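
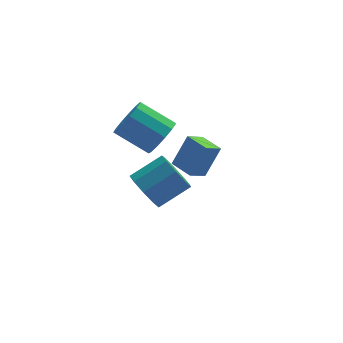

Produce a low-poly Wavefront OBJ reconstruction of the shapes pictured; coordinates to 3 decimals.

v 0.729 -0.552 0.465
v 1.008 -0.081 -0.211
v 2.23 0.243 0.519
v 1.951 -0.228 1.195
v 0.695 0.262 0.16
v 1.917 0.587 0.891
v 0.398 0.224 0.675
v 1.619 0.549 1.405
v 0.255 -0.177 1.091
v 1.477 0.148 1.821
v 0.335 -0.754 1.214
v 1.557 -0.429 1.944
v 0.599 -1.236 0.986
v 1.821 -0.912 1.717
v 0.924 -1.399 0.515
v 2.146 -1.074 1.245
v 1.158 -1.165 0.02
v 2.379 -0.841 0.751
v 1.191 -0.645 -0.267
v 2.413 -0.32 0.464
v 2.431 3.967 -1.75
v 3.096 4.293 -0.457
v 3.099 4.406 -2.205
v 3.765 4.732 -0.912
v 2.995 3.048 -1.808
v 3.661 3.374 -0.515
v 3.664 3.487 -2.263
v 4.329 3.813 -0.97
v 1.984 3.4 0.261
v 2.513 3.491 0.959
v 1.265 4.171 1.816
v 0.736 4.08 1.119
v 2.558 3.907 0.694
v 1.31 4.588 1.551
v 2.421 4.163 0.292
v 1.173 4.843 1.149
v 2.145 4.176 -0.12
v 0.897 4.857 0.737
v 1.818 3.943 -0.411
v 0.57 4.624 0.447
v 1.544 3.537 -0.488
v 0.296 4.218 0.369
v 1.409 3.088 -0.328
v 0.161 3.768 0.53
v 1.457 2.738 0.02
v 0.209 3.418 0.878
v 1.672 2.597 0.444
v 0.424 3.278 1.302
v 1.986 2.712 0.81
v 0.738 3.393 1.668
v 2.3 3.045 1.002
v 1.052 3.725 1.86
f 2 1 5
f 2 5 3
f 3 5 6
f 3 6 4
f 5 1 7
f 5 7 6
f 6 7 8
f 6 8 4
f 7 1 9
f 7 9 8
f 8 9 10
f 8 10 4
f 9 1 11
f 9 11 10
f 10 11 12
f 10 12 4
f 11 1 13
f 11 13 12
f 12 13 14
f 12 14 4
f 13 1 15
f 13 15 14
f 14 15 16
f 14 16 4
f 15 1 17
f 15 17 16
f 16 17 18
f 16 18 4
f 17 1 19
f 17 19 18
f 18 19 20
f 18 20 4
f 19 1 2
f 19 2 20
f 20 2 3
f 20 3 4
f 22 24 21
f 25 22 21
f 21 24 23
f 23 25 21
f 22 28 24
f 26 22 25
f 26 28 22
f 24 28 23
f 27 25 23
f 23 28 27
f 27 26 25
f 28 26 27
f 30 29 33
f 30 33 31
f 31 33 34
f 31 34 32
f 33 29 35
f 33 35 34
f 34 35 36
f 34 36 32
f 35 29 37
f 35 37 36
f 36 37 38
f 36 38 32
f 37 29 39
f 37 39 38
f 38 39 40
f 38 40 32
f 39 29 41
f 39 41 40
f 40 41 42
f 40 42 32
f 41 29 43
f 41 43 42
f 42 43 44
f 42 44 32
f 43 29 45
f 43 45 44
f 44 45 46
f 44 46 32
f 45 29 47
f 45 47 46
f 46 47 48
f 46 48 32
f 47 29 49
f 47 49 48
f 48 49 50
f 48 50 32
f 49 29 51
f 49 51 50
f 50 51 52
f 50 52 32
f 51 29 30
f 51 30 52
f 52 30 31
f 52 31 32



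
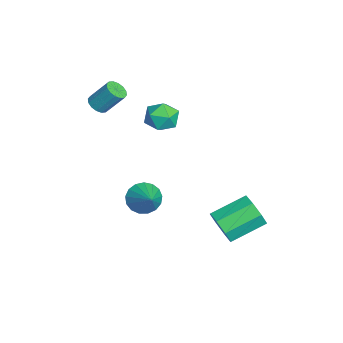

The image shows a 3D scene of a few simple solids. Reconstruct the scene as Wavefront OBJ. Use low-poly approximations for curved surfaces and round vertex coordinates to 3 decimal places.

v -0.427 -0.82 -3.342
v 0.093 -1.538 -3.866
v 1.067 -0.5 -2.298
v 0.18 -1.123 -4.117
v 0.127 -0.638 -4.191
v -0.052 -0.195 -4.07
v -0.317 0.105 -3.782
v -0.607 0.193 -3.394
v -0.856 0.049 -2.993
v -1.007 -0.294 -2.673
v -1.025 -0.758 -2.505
v -0.905 -1.235 -2.53
v -0.676 -1.618 -2.74
v -0.39 -1.818 -3.089
v -0.113 -1.789 -3.495
v -2.974 -3.072 2.646
v -2.574 -2.678 2.262
v -2.326 -1.654 3.57
v -2.726 -2.048 3.954
v -2.898 -2.547 2.22
v -2.65 -1.523 3.529
v -3.242 -2.556 2.293
v -2.995 -1.532 3.602
v -3.515 -2.704 2.46
v -3.267 -1.68 3.769
v -3.642 -2.95 2.677
v -3.394 -1.926 3.986
v -3.591 -3.229 2.885
v -3.343 -2.205 4.194
v -3.374 -3.466 3.03
v -3.126 -2.442 4.338
v -3.05 -3.597 3.071
v -2.802 -2.573 4.38
v -2.705 -3.588 2.998
v -2.458 -2.564 4.307
v -2.433 -3.44 2.831
v -2.185 -2.416 4.14
v -2.306 -3.194 2.614
v -2.058 -2.17 3.923
v -2.357 -2.915 2.406
v -2.109 -1.891 3.715
v 4.101 2.829 -2.247
v 4.404 3.329 -3.179
v 3.801 5.25 -2.345
v 3.499 4.751 -1.413
v 3.599 3.082 -3.193
v 2.997 5.004 -2.358
v 3.088 2.687 -2.652
v 2.486 4.609 -1.818
v 3.171 2.376 -1.874
v 2.568 4.297 -1.04
v 3.799 2.33 -1.315
v 3.196 4.251 -0.481
v 4.603 2.576 -1.302
v 4.001 4.498 -0.467
v 5.114 2.971 -1.842
v 4.512 4.893 -1.008
v 5.032 3.283 -2.62
v 4.429 5.204 -1.786
v -3.092 0.588 2.344
v -2.247 1.248 2.359
v -2.113 -0.648 1.621
v -1.268 0.012 1.636
v -1.664 -0.374 2.555
v -2.269 0.39 3.002
v -2.091 0.21 0.978
v -2.696 0.974 1.425
v -1.628 1.014 1.515
v -1.364 0.654 2.49
v -2.996 -0.054 1.49
v -2.732 -0.414 2.465
f 2 1 4
f 2 4 3
f 4 1 5
f 4 5 3
f 5 1 6
f 5 6 3
f 6 1 7
f 6 7 3
f 7 1 8
f 7 8 3
f 8 1 9
f 8 9 3
f 9 1 10
f 9 10 3
f 10 1 11
f 10 11 3
f 11 1 12
f 11 12 3
f 12 1 13
f 12 13 3
f 13 1 14
f 13 14 3
f 14 1 15
f 14 15 3
f 15 1 2
f 15 2 3
f 17 16 20
f 17 20 18
f 18 20 21
f 18 21 19
f 20 16 22
f 20 22 21
f 21 22 23
f 21 23 19
f 22 16 24
f 22 24 23
f 23 24 25
f 23 25 19
f 24 16 26
f 24 26 25
f 25 26 27
f 25 27 19
f 26 16 28
f 26 28 27
f 27 28 29
f 27 29 19
f 28 16 30
f 28 30 29
f 29 30 31
f 29 31 19
f 30 16 32
f 30 32 31
f 31 32 33
f 31 33 19
f 32 16 34
f 32 34 33
f 33 34 35
f 33 35 19
f 34 16 36
f 34 36 35
f 35 36 37
f 35 37 19
f 36 16 38
f 36 38 37
f 37 38 39
f 37 39 19
f 38 16 40
f 38 40 39
f 39 40 41
f 39 41 19
f 40 16 17
f 40 17 41
f 41 17 18
f 41 18 19
f 43 42 46
f 43 46 44
f 44 46 47
f 44 47 45
f 46 42 48
f 46 48 47
f 47 48 49
f 47 49 45
f 48 42 50
f 48 50 49
f 49 50 51
f 49 51 45
f 50 42 52
f 50 52 51
f 51 52 53
f 51 53 45
f 52 42 54
f 52 54 53
f 53 54 55
f 53 55 45
f 54 42 56
f 54 56 55
f 55 56 57
f 55 57 45
f 56 42 58
f 56 58 57
f 57 58 59
f 57 59 45
f 58 42 43
f 58 43 59
f 59 43 44
f 59 44 45
f 60 71 65
f 60 65 61
f 60 61 67
f 60 67 70
f 60 70 71
f 61 65 69
f 65 71 64
f 71 70 62
f 70 67 66
f 67 61 68
f 63 69 64
f 63 64 62
f 63 62 66
f 63 66 68
f 63 68 69
f 64 69 65
f 62 64 71
f 66 62 70
f 68 66 67
f 69 68 61



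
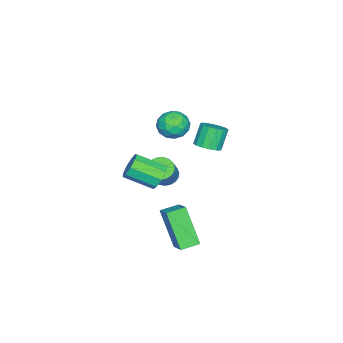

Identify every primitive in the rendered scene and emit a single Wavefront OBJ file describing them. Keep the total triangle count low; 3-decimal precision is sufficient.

v -1.11 0.751 3.836
v -0.462 0.626 4.357
v -0.918 -0.486 3.303
v -0.27 -0.611 3.824
v -1.054 -0.577 4.128
v -1.172 0.188 4.457
v -0.208 -0.048 3.203
v -0.326 0.717 3.532
v 0.096 0.133 3.966
v -0.427 -0.194 4.538
v -0.953 0.334 3.122
v -1.476 0.007 3.694
v -0.802 0.797 4.143
v -0.578 -0.657 3.517
v -1.038 -0.637 3.695
v -0.657 -0.711 4.002
v -1.22 0.539 4.202
v -0.839 0.466 4.509
v -1.188 -0.241 4.374
v -0.541 -0.326 3.151
v -0.16 -0.399 3.458
v -0.723 0.851 3.658
v -0.342 0.777 3.965
v -0.192 0.381 3.286
v -0.094 0.434 4.22
v 0.019 -0.293 3.907
v 0.055 0.038 3.541
v -0.014 0.487 3.735
v -0.401 0.242 4.556
v -0.289 -0.486 4.243
v -0.75 -0.466 4.421
v -0.819 -0.016 4.615
v -0.074 -0.049 4.326
v -1.091 0.626 3.417
v -0.979 -0.102 3.104
v -0.561 0.156 3.045
v -0.63 0.606 3.239
v -1.399 0.433 3.753
v -1.286 -0.294 3.44
v -1.366 -0.347 3.925
v -1.435 0.102 4.119
v -1.306 0.189 3.334
v -3.498 0.569 0.54
v -2.981 0.207 0.866
v -3.605 0.289 1.946
v -4.122 0.651 1.62
v -2.884 0.56 0.896
v -3.508 0.642 1.976
v -2.95 0.916 0.83
v -3.575 0.997 1.91
v -3.164 1.178 0.687
v -3.788 1.26 1.767
v -3.467 1.278 0.504
v -4.091 1.359 1.584
v -3.778 1.187 0.331
v -4.402 1.269 1.411
v -4.015 0.931 0.214
v -4.639 1.013 1.294
v -4.112 0.578 0.184
v -4.736 0.66 1.264
v -4.045 0.223 0.25
v -4.67 0.304 1.33
v -3.832 -0.04 0.393
v -4.456 0.042 1.473
v -3.529 -0.139 0.576
v -4.153 -0.058 1.656
v -3.218 -0.049 0.749
v -3.842 0.033 1.829
v 1.487 0.436 1.747
v 1.992 0.332 1.244
v 2.397 -1.021 1.93
v 1.893 -0.916 2.433
v 2.182 0.582 1.623
v 2.587 -0.771 2.31
v 2.047 0.763 2.061
v 2.452 -0.589 2.747
v 1.65 0.792 2.351
v 2.056 -0.561 3.038
v 1.177 0.654 2.359
v 1.583 -0.698 3.045
v 0.85 0.414 2.08
v 1.255 -0.938 2.767
v 0.82 0.185 1.646
v 1.226 -1.168 2.332
v 1.103 0.073 1.258
v 1.508 -1.279 1.945
v 1.566 0.131 1.099
v 1.971 -1.221 1.786
v -3.898 -1.871 -2.605
v -3.533 -2.434 -2.803
v -2.576 -2.232 -1.613
v -2.942 -1.669 -1.415
v -3.398 -2.221 -2.948
v -2.441 -2.018 -1.758
v -3.35 -1.946 -3.033
v -2.393 -1.744 -1.843
v -3.396 -1.659 -3.044
v -2.44 -1.457 -1.854
v -3.53 -1.409 -2.98
v -2.573 -1.207 -1.79
v -3.727 -1.238 -2.85
v -2.77 -1.036 -1.66
v -3.953 -1.177 -2.678
v -2.997 -0.975 -1.488
v -4.171 -1.236 -2.494
v -3.214 -1.034 -1.304
v -4.341 -1.405 -2.328
v -3.384 -1.202 -1.139
v -4.434 -1.654 -2.211
v -3.478 -1.452 -1.021
v -4.435 -1.941 -2.161
v -3.479 -1.739 -0.972
v -4.343 -2.216 -2.189
v -3.387 -2.013 -0.999
v -4.174 -2.431 -2.288
v -3.218 -2.229 -1.098
v -3.958 -2.549 -2.442
v -3.001 -2.347 -1.252
v -3.731 -2.55 -2.624
v -2.774 -2.348 -1.434
v 1.821 0.558 -0.338
v 2.572 1.255 0.267
v 1.12 1.201 -0.21
v 1.871 1.899 0.395
v 2.389 1.541 -2.175
v 3.14 2.239 -1.57
v 1.688 2.185 -2.047
v 2.439 2.882 -1.442
f 1 38 17
f 38 12 41
f 17 41 6
f 38 41 17
f 1 17 13
f 17 6 18
f 13 18 2
f 17 18 13
f 1 13 22
f 13 2 23
f 22 23 8
f 13 23 22
f 1 22 34
f 22 8 37
f 34 37 11
f 22 37 34
f 1 34 38
f 34 11 42
f 38 42 12
f 34 42 38
f 2 18 29
f 18 6 32
f 29 32 10
f 18 32 29
f 6 41 19
f 41 12 40
f 19 40 5
f 41 40 19
f 12 42 39
f 42 11 35
f 39 35 3
f 42 35 39
f 11 37 36
f 37 8 24
f 36 24 7
f 37 24 36
f 8 23 28
f 23 2 25
f 28 25 9
f 23 25 28
f 4 30 16
f 30 10 31
f 16 31 5
f 30 31 16
f 4 16 14
f 16 5 15
f 14 15 3
f 16 15 14
f 4 14 21
f 14 3 20
f 21 20 7
f 14 20 21
f 4 21 26
f 21 7 27
f 26 27 9
f 21 27 26
f 4 26 30
f 26 9 33
f 30 33 10
f 26 33 30
f 5 31 19
f 31 10 32
f 19 32 6
f 31 32 19
f 3 15 39
f 15 5 40
f 39 40 12
f 15 40 39
f 7 20 36
f 20 3 35
f 36 35 11
f 20 35 36
f 9 27 28
f 27 7 24
f 28 24 8
f 27 24 28
f 10 33 29
f 33 9 25
f 29 25 2
f 33 25 29
f 44 43 47
f 44 47 45
f 45 47 48
f 45 48 46
f 47 43 49
f 47 49 48
f 48 49 50
f 48 50 46
f 49 43 51
f 49 51 50
f 50 51 52
f 50 52 46
f 51 43 53
f 51 53 52
f 52 53 54
f 52 54 46
f 53 43 55
f 53 55 54
f 54 55 56
f 54 56 46
f 55 43 57
f 55 57 56
f 56 57 58
f 56 58 46
f 57 43 59
f 57 59 58
f 58 59 60
f 58 60 46
f 59 43 61
f 59 61 60
f 60 61 62
f 60 62 46
f 61 43 63
f 61 63 62
f 62 63 64
f 62 64 46
f 63 43 65
f 63 65 64
f 64 65 66
f 64 66 46
f 65 43 67
f 65 67 66
f 66 67 68
f 66 68 46
f 67 43 44
f 67 44 68
f 68 44 45
f 68 45 46
f 70 69 73
f 70 73 71
f 71 73 74
f 71 74 72
f 73 69 75
f 73 75 74
f 74 75 76
f 74 76 72
f 75 69 77
f 75 77 76
f 76 77 78
f 76 78 72
f 77 69 79
f 77 79 78
f 78 79 80
f 78 80 72
f 79 69 81
f 79 81 80
f 80 81 82
f 80 82 72
f 81 69 83
f 81 83 82
f 82 83 84
f 82 84 72
f 83 69 85
f 83 85 84
f 84 85 86
f 84 86 72
f 85 69 87
f 85 87 86
f 86 87 88
f 86 88 72
f 87 69 70
f 87 70 88
f 88 70 71
f 88 71 72
f 90 89 93
f 90 93 91
f 91 93 94
f 91 94 92
f 93 89 95
f 93 95 94
f 94 95 96
f 94 96 92
f 95 89 97
f 95 97 96
f 96 97 98
f 96 98 92
f 97 89 99
f 97 99 98
f 98 99 100
f 98 100 92
f 99 89 101
f 99 101 100
f 100 101 102
f 100 102 92
f 101 89 103
f 101 103 102
f 102 103 104
f 102 104 92
f 103 89 105
f 103 105 104
f 104 105 106
f 104 106 92
f 105 89 107
f 105 107 106
f 106 107 108
f 106 108 92
f 107 89 109
f 107 109 108
f 108 109 110
f 108 110 92
f 109 89 111
f 109 111 110
f 110 111 112
f 110 112 92
f 111 89 113
f 111 113 112
f 112 113 114
f 112 114 92
f 113 89 115
f 113 115 114
f 114 115 116
f 114 116 92
f 115 89 117
f 115 117 116
f 116 117 118
f 116 118 92
f 117 89 119
f 117 119 118
f 118 119 120
f 118 120 92
f 119 89 90
f 119 90 120
f 120 90 91
f 120 91 92
f 122 124 121
f 125 122 121
f 121 124 123
f 123 125 121
f 122 128 124
f 126 122 125
f 126 128 122
f 124 128 123
f 127 125 123
f 123 128 127
f 127 126 125
f 128 126 127



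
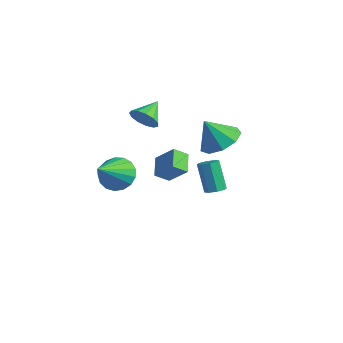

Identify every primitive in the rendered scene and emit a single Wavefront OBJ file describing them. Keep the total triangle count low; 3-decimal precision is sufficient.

v 0.121 -0.309 -0.917
v -0.205 -0.954 -0.397
v -0.621 0.456 -0.433
v -0.947 -0.189 0.086
v 1.047 -0.011 0.034
v 0.721 -0.656 0.553
v 0.305 0.754 0.517
v -0.021 0.109 1.037
v -1.09 -0.773 3.02
v -0.842 -0.39 2.375
v -1.35 0.373 3.6
v -1.278 -0.46 2.319
v -1.654 -0.63 2.486
v -1.851 -0.845 2.822
v -1.807 -1.037 3.221
v -1.535 -1.145 3.556
v -1.121 -1.135 3.721
v -0.698 -1.01 3.664
v -0.399 -0.809 3.402
v -0.32 -0.597 3.018
v -0.485 -0.441 2.636
v 0.701 2.2 -2.573
v 1.182 2.336 -2.344
v 0.399 2.597 -0.858
v -0.081 2.46 -1.087
v 0.982 2.668 -2.508
v 0.199 2.929 -1.021
v 0.617 2.726 -2.71
v -0.166 2.986 -1.224
v 0.302 2.475 -2.832
v -0.481 2.736 -1.346
v 0.221 2.063 -2.802
v -0.562 2.324 -1.316
v 0.421 1.731 -2.639
v -0.362 1.992 -1.152
v 0.786 1.674 -2.436
v 0.003 1.934 -0.95
v 1.101 1.924 -2.314
v 0.318 2.185 -0.828
v 3.174 -0.031 3.283
v 3.871 0.584 3.833
v 2.626 -0.549 4.557
v 3.244 0.956 3.714
v 2.585 0.867 3.394
v 2.201 0.357 3.022
v 2.272 -0.335 2.772
v 2.766 -0.884 2.761
v 3.45 -1.035 2.995
v 4.006 -0.716 3.363
v 4.172 -0.077 3.694
v -0.396 -3.132 0.692
v 0.341 -3.395 0.135
v 0.076 -4.728 2.068
v 0.525 -3.09 0.425
v 0.499 -2.795 0.776
v 0.268 -2.577 1.108
v -0.115 -2.486 1.344
v -0.563 -2.543 1.431
v -0.972 -2.735 1.349
v -1.249 -3.018 1.116
v -1.331 -3.327 0.786
v -1.198 -3.591 0.434
v -0.882 -3.75 0.141
v -0.454 -3.768 -0.025
v -0.013 -3.639 -0.028
f 2 4 1
f 5 2 1
f 1 4 3
f 3 5 1
f 2 8 4
f 6 2 5
f 6 8 2
f 4 8 3
f 7 5 3
f 3 8 7
f 7 6 5
f 8 6 7
f 10 9 12
f 10 12 11
f 12 9 13
f 12 13 11
f 13 9 14
f 13 14 11
f 14 9 15
f 14 15 11
f 15 9 16
f 15 16 11
f 16 9 17
f 16 17 11
f 17 9 18
f 17 18 11
f 18 9 19
f 18 19 11
f 19 9 20
f 19 20 11
f 20 9 21
f 20 21 11
f 21 9 10
f 21 10 11
f 23 22 26
f 23 26 24
f 24 26 27
f 24 27 25
f 26 22 28
f 26 28 27
f 27 28 29
f 27 29 25
f 28 22 30
f 28 30 29
f 29 30 31
f 29 31 25
f 30 22 32
f 30 32 31
f 31 32 33
f 31 33 25
f 32 22 34
f 32 34 33
f 33 34 35
f 33 35 25
f 34 22 36
f 34 36 35
f 35 36 37
f 35 37 25
f 36 22 38
f 36 38 37
f 37 38 39
f 37 39 25
f 38 22 23
f 38 23 39
f 39 23 24
f 39 24 25
f 41 40 43
f 41 43 42
f 43 40 44
f 43 44 42
f 44 40 45
f 44 45 42
f 45 40 46
f 45 46 42
f 46 40 47
f 46 47 42
f 47 40 48
f 47 48 42
f 48 40 49
f 48 49 42
f 49 40 50
f 49 50 42
f 50 40 41
f 50 41 42
f 52 51 54
f 52 54 53
f 54 51 55
f 54 55 53
f 55 51 56
f 55 56 53
f 56 51 57
f 56 57 53
f 57 51 58
f 57 58 53
f 58 51 59
f 58 59 53
f 59 51 60
f 59 60 53
f 60 51 61
f 60 61 53
f 61 51 62
f 61 62 53
f 62 51 63
f 62 63 53
f 63 51 64
f 63 64 53
f 64 51 65
f 64 65 53
f 65 51 52
f 65 52 53



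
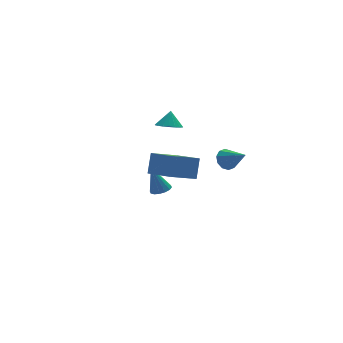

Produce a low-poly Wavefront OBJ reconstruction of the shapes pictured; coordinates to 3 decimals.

v -1.067 -0.336 3.185
v -0.539 0.099 2.831
v -0.793 0.056 4.075
v -0.817 0.299 2.829
v -1.145 0.374 2.897
v -1.457 0.308 3.022
v -1.692 0.114 3.18
v -1.803 -0.168 3.338
v -1.768 -0.484 3.467
v -1.595 -0.771 3.539
v -1.317 -0.971 3.542
v -0.99 -1.046 3.474
v -0.677 -0.98 3.348
v -0.443 -0.786 3.191
v -0.331 -0.503 3.032
v -0.366 -0.188 2.904
v 0.116 3.704 -4.843
v 0.446 3.176 -4.626
v -0.296 4.156 -3.117
v 0.678 3.427 -4.636
v 0.759 3.752 -4.702
v 0.667 4.065 -4.805
v 0.428 4.281 -4.919
v 0.105 4.342 -5.012
v -0.215 4.233 -5.06
v -0.446 3.982 -5.049
v -0.527 3.657 -4.983
v -0.436 3.344 -4.88
v -0.197 3.128 -4.766
v 0.126 3.067 -4.673
v -1.18 -1.264 -0.16
v -0.7 -3.193 0.659
v -2.734 -1.373 0.496
v -2.253 -3.302 1.315
v -0.747 -0.678 0.965
v -0.266 -2.607 1.784
v -2.3 -0.787 1.621
v -1.82 -2.716 2.44
v 1.116 -3.028 1.611
v 1.42 -3.33 1.058
v 1.644 -4.212 2.549
v 1.707 -3.06 1.237
v 1.767 -2.778 1.56
v 1.579 -2.591 1.901
v 1.214 -2.571 2.132
v 0.811 -2.726 2.164
v 0.524 -2.996 1.985
v 0.464 -3.279 1.663
v 0.652 -3.465 1.321
v 1.018 -3.485 1.09
f 2 1 4
f 2 4 3
f 4 1 5
f 4 5 3
f 5 1 6
f 5 6 3
f 6 1 7
f 6 7 3
f 7 1 8
f 7 8 3
f 8 1 9
f 8 9 3
f 9 1 10
f 9 10 3
f 10 1 11
f 10 11 3
f 11 1 12
f 11 12 3
f 12 1 13
f 12 13 3
f 13 1 14
f 13 14 3
f 14 1 15
f 14 15 3
f 15 1 16
f 15 16 3
f 16 1 2
f 16 2 3
f 18 17 20
f 18 20 19
f 20 17 21
f 20 21 19
f 21 17 22
f 21 22 19
f 22 17 23
f 22 23 19
f 23 17 24
f 23 24 19
f 24 17 25
f 24 25 19
f 25 17 26
f 25 26 19
f 26 17 27
f 26 27 19
f 27 17 28
f 27 28 19
f 28 17 29
f 28 29 19
f 29 17 30
f 29 30 19
f 30 17 18
f 30 18 19
f 32 34 31
f 35 32 31
f 31 34 33
f 33 35 31
f 32 38 34
f 36 32 35
f 36 38 32
f 34 38 33
f 37 35 33
f 33 38 37
f 37 36 35
f 38 36 37
f 40 39 42
f 40 42 41
f 42 39 43
f 42 43 41
f 43 39 44
f 43 44 41
f 44 39 45
f 44 45 41
f 45 39 46
f 45 46 41
f 46 39 47
f 46 47 41
f 47 39 48
f 47 48 41
f 48 39 49
f 48 49 41
f 49 39 50
f 49 50 41
f 50 39 40
f 50 40 41



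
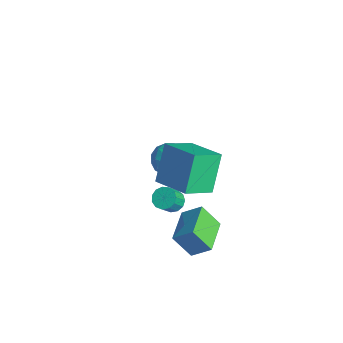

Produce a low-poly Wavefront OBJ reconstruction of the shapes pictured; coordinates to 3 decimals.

v -3.7 4.083 -1.028
v -3.098 3.494 -1.46
v -4.522 2.886 -0.54
v -3.92 2.297 -0.972
v -3.639 2.788 -0.213
v -3.131 3.527 -0.515
v -4.489 2.853 -1.485
v -3.981 3.592 -1.787
v -3.586 2.734 -1.743
v -3.061 2.693 -0.956
v -4.559 3.687 -1.044
v -4.034 3.646 -0.257
v -3.327 3.893 -1.287
v -4.293 2.487 -0.713
v -4.128 2.775 -0.267
v -3.774 2.429 -0.521
v -3.346 3.913 -0.731
v -2.993 3.567 -0.985
v -3.311 3.152 -0.252
v -4.627 2.813 -1.015
v -4.274 2.467 -1.269
v -3.846 3.951 -1.479
v -3.492 3.605 -1.733
v -4.309 3.228 -1.748
v -3.26 3.1 -1.707
v -3.743 2.397 -1.42
v -4.077 2.724 -1.722
v -3.779 3.158 -1.899
v -2.951 3.076 -1.245
v -3.434 2.373 -0.958
v -3.269 2.662 -0.512
v -2.971 3.096 -0.689
v -3.238 2.63 -1.411
v -4.186 4.007 -1.042
v -4.669 3.304 -0.755
v -4.649 3.284 -1.311
v -4.351 3.718 -1.488
v -3.877 3.983 -0.58
v -4.36 3.28 -0.293
v -3.841 3.222 -0.101
v -3.543 3.656 -0.278
v -4.382 3.75 -0.589
v 0.285 1.682 2.196
v 0.451 0.261 3.038
v -0.491 2.548 3.811
v -0.324 1.128 4.653
v 2.024 2.212 2.747
v 2.191 0.792 3.589
v 1.249 3.079 4.362
v 1.415 1.658 5.204
v 0.976 0.807 -1.142
v 1.572 1.509 -0.421
v -0.371 2 -1.19
v 0.226 2.702 -0.468
v 1.574 1.438 -2.252
v 2.171 2.14 -1.53
v 0.228 2.631 -2.299
v 0.824 3.333 -1.578
v -0.601 1.66 -0.305
v -0.241 2.094 -0.132
v 0.062 1.494 0.739
v -0.299 1.06 0.565
v -0.535 2.153 0.011
v -0.232 1.553 0.882
v -0.85 2.056 0.054
v -0.547 1.456 0.925
v -1.086 1.834 -0.017
v -0.783 1.234 0.854
v -1.168 1.556 -0.18
v -0.866 0.956 0.691
v -1.071 1.311 -0.383
v -0.768 0.711 0.488
v -0.824 1.177 -0.561
v -0.521 0.577 0.31
v -0.507 1.196 -0.658
v -0.204 0.596 0.213
v -0.22 1.363 -0.643
v 0.083 0.763 0.228
v -0.053 1.624 -0.521
v 0.25 1.024 0.35
v -0.061 1.896 -0.331
v 0.242 1.296 0.54
f 1 38 17
f 38 12 41
f 17 41 6
f 38 41 17
f 1 17 13
f 17 6 18
f 13 18 2
f 17 18 13
f 1 13 22
f 13 2 23
f 22 23 8
f 13 23 22
f 1 22 34
f 22 8 37
f 34 37 11
f 22 37 34
f 1 34 38
f 34 11 42
f 38 42 12
f 34 42 38
f 2 18 29
f 18 6 32
f 29 32 10
f 18 32 29
f 6 41 19
f 41 12 40
f 19 40 5
f 41 40 19
f 12 42 39
f 42 11 35
f 39 35 3
f 42 35 39
f 11 37 36
f 37 8 24
f 36 24 7
f 37 24 36
f 8 23 28
f 23 2 25
f 28 25 9
f 23 25 28
f 4 30 16
f 30 10 31
f 16 31 5
f 30 31 16
f 4 16 14
f 16 5 15
f 14 15 3
f 16 15 14
f 4 14 21
f 14 3 20
f 21 20 7
f 14 20 21
f 4 21 26
f 21 7 27
f 26 27 9
f 21 27 26
f 4 26 30
f 26 9 33
f 30 33 10
f 26 33 30
f 5 31 19
f 31 10 32
f 19 32 6
f 31 32 19
f 3 15 39
f 15 5 40
f 39 40 12
f 15 40 39
f 7 20 36
f 20 3 35
f 36 35 11
f 20 35 36
f 9 27 28
f 27 7 24
f 28 24 8
f 27 24 28
f 10 33 29
f 33 9 25
f 29 25 2
f 33 25 29
f 44 46 43
f 47 44 43
f 43 46 45
f 45 47 43
f 44 50 46
f 48 44 47
f 48 50 44
f 46 50 45
f 49 47 45
f 45 50 49
f 49 48 47
f 50 48 49
f 52 54 51
f 55 52 51
f 51 54 53
f 53 55 51
f 52 58 54
f 56 52 55
f 56 58 52
f 54 58 53
f 57 55 53
f 53 58 57
f 57 56 55
f 58 56 57
f 60 59 63
f 60 63 61
f 61 63 64
f 61 64 62
f 63 59 65
f 63 65 64
f 64 65 66
f 64 66 62
f 65 59 67
f 65 67 66
f 66 67 68
f 66 68 62
f 67 59 69
f 67 69 68
f 68 69 70
f 68 70 62
f 69 59 71
f 69 71 70
f 70 71 72
f 70 72 62
f 71 59 73
f 71 73 72
f 72 73 74
f 72 74 62
f 73 59 75
f 73 75 74
f 74 75 76
f 74 76 62
f 75 59 77
f 75 77 76
f 76 77 78
f 76 78 62
f 77 59 79
f 77 79 78
f 78 79 80
f 78 80 62
f 79 59 81
f 79 81 80
f 80 81 82
f 80 82 62
f 81 59 60
f 81 60 82
f 82 60 61
f 82 61 62



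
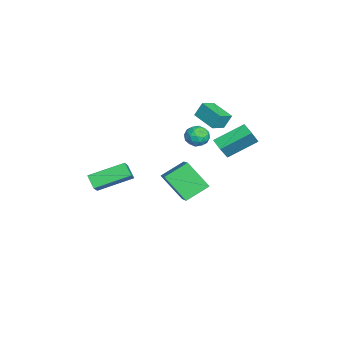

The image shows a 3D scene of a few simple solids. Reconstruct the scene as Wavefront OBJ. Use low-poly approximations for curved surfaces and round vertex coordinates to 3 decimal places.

v -2.488 -0.724 -2.584
v -0.842 -0.471 -1.569
v -3.174 0.609 -1.803
v -1.528 0.861 -0.788
v -1.752 0.539 -4.092
v -0.106 0.791 -3.077
v -2.438 1.871 -3.311
v -0.792 2.124 -2.296
v -1.559 1.884 3.294
v -1.672 2.325 4.195
v -0.423 2.906 2.936
v -0.536 3.348 3.837
v -0.844 1.232 3.703
v -0.957 1.674 4.604
v 0.292 2.255 3.345
v 0.179 2.696 4.246
v 3.788 -4.029 0.465
v 3.211 -4.394 1.097
v 3.33 -2.02 1.208
v 2.753 -2.385 1.839
v 4.967 -4.135 1.481
v 4.39 -4.5 2.112
v 4.509 -2.126 2.223
v 3.932 -2.491 2.855
v -3.312 2.766 -0.713
v -3.874 4.56 0.31
v -2.55 3.16 -0.984
v -3.112 4.954 0.039
v -2.688 2.326 0.401
v -3.25 4.12 1.424
v -1.926 2.72 0.13
v -2.488 4.514 1.153
v 1.159 2.058 3.591
v 1.546 1.956 2.949
v 1.074 0.844 3.731
v 1.461 0.742 3.089
v 1.808 1.024 3.699
v 1.861 1.775 3.613
v 0.759 1.025 3.067
v 0.812 1.776 2.981
v 1.299 1.318 2.625
v 1.947 1.318 3.015
v 0.673 1.482 3.665
v 1.321 1.482 4.055
v 1.36 2.114 3.258
v 1.26 0.686 3.422
v 1.464 0.852 3.781
v 1.692 0.793 3.403
v 1.545 2.007 3.648
v 1.773 1.947 3.27
v 1.927 1.4 3.711
v 0.847 0.853 3.41
v 1.075 0.793 3.032
v 0.928 2.007 3.277
v 1.156 1.948 2.899
v 0.693 1.4 2.969
v 1.442 1.679 2.69
v 1.392 0.965 2.772
v 0.98 1.132 2.759
v 1.011 1.573 2.708
v 1.823 1.679 2.919
v 1.773 0.965 3.001
v 1.978 1.131 3.36
v 2.009 1.572 3.309
v 1.678 1.304 2.729
v 0.847 1.835 3.679
v 0.797 1.121 3.761
v 0.611 1.228 3.371
v 0.642 1.669 3.32
v 1.228 1.835 3.908
v 1.178 1.121 3.99
v 1.609 1.227 3.972
v 1.64 1.668 3.921
v 0.942 1.496 3.951
f 2 4 1
f 5 2 1
f 1 4 3
f 3 5 1
f 2 8 4
f 6 2 5
f 6 8 2
f 4 8 3
f 7 5 3
f 3 8 7
f 7 6 5
f 8 6 7
f 10 12 9
f 13 10 9
f 9 12 11
f 11 13 9
f 10 16 12
f 14 10 13
f 14 16 10
f 12 16 11
f 15 13 11
f 11 16 15
f 15 14 13
f 16 14 15
f 18 20 17
f 21 18 17
f 17 20 19
f 19 21 17
f 18 24 20
f 22 18 21
f 22 24 18
f 20 24 19
f 23 21 19
f 19 24 23
f 23 22 21
f 24 22 23
f 26 28 25
f 29 26 25
f 25 28 27
f 27 29 25
f 26 32 28
f 30 26 29
f 30 32 26
f 28 32 27
f 31 29 27
f 27 32 31
f 31 30 29
f 32 30 31
f 33 70 49
f 70 44 73
f 49 73 38
f 70 73 49
f 33 49 45
f 49 38 50
f 45 50 34
f 49 50 45
f 33 45 54
f 45 34 55
f 54 55 40
f 45 55 54
f 33 54 66
f 54 40 69
f 66 69 43
f 54 69 66
f 33 66 70
f 66 43 74
f 70 74 44
f 66 74 70
f 34 50 61
f 50 38 64
f 61 64 42
f 50 64 61
f 38 73 51
f 73 44 72
f 51 72 37
f 73 72 51
f 44 74 71
f 74 43 67
f 71 67 35
f 74 67 71
f 43 69 68
f 69 40 56
f 68 56 39
f 69 56 68
f 40 55 60
f 55 34 57
f 60 57 41
f 55 57 60
f 36 62 48
f 62 42 63
f 48 63 37
f 62 63 48
f 36 48 46
f 48 37 47
f 46 47 35
f 48 47 46
f 36 46 53
f 46 35 52
f 53 52 39
f 46 52 53
f 36 53 58
f 53 39 59
f 58 59 41
f 53 59 58
f 36 58 62
f 58 41 65
f 62 65 42
f 58 65 62
f 37 63 51
f 63 42 64
f 51 64 38
f 63 64 51
f 35 47 71
f 47 37 72
f 71 72 44
f 47 72 71
f 39 52 68
f 52 35 67
f 68 67 43
f 52 67 68
f 41 59 60
f 59 39 56
f 60 56 40
f 59 56 60
f 42 65 61
f 65 41 57
f 61 57 34
f 65 57 61



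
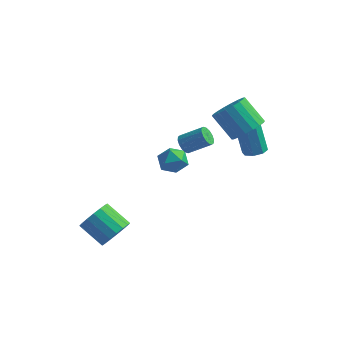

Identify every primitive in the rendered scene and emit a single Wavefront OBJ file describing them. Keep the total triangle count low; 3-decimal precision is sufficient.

v 2.666 3.803 -0.621
v 3.249 3.451 -0.389
v 2.718 3.705 1.333
v 2.134 4.057 1.101
v 3.337 3.993 -0.442
v 2.805 4.247 1.28
v 3.031 4.423 -0.6
v 2.5 4.677 1.122
v 2.511 4.49 -0.77
v 1.98 4.744 0.952
v 2.082 4.155 -0.853
v 1.551 4.409 0.869
v 1.995 3.613 -0.8
v 1.463 3.867 0.922
v 2.3 3.183 -0.642
v 1.769 3.437 1.08
v 2.82 3.116 -0.472
v 2.289 3.37 1.25
v 2.712 2.472 2.087
v 3.423 2.215 2.844
v 2.139 2.571 4.17
v 1.428 2.828 3.413
v 3.493 2.682 2.786
v 2.21 3.038 4.113
v 3.409 3.108 2.591
v 2.126 3.464 3.917
v 3.187 3.408 2.295
v 1.903 3.764 3.622
v 2.87 3.522 1.958
v 1.587 3.878 3.285
v 2.522 3.429 1.647
v 1.239 3.785 2.973
v 2.212 3.146 1.422
v 0.929 3.502 2.749
v 2.001 2.729 1.33
v 0.717 3.085 2.656
v 1.93 2.262 1.387
v 0.647 2.618 2.714
v 2.014 1.836 1.583
v 0.731 2.192 2.909
v 2.237 1.536 1.878
v 0.953 1.892 3.205
v 2.553 1.422 2.215
v 1.27 1.778 3.542
v 2.901 1.515 2.527
v 1.618 1.871 3.853
v 3.211 1.798 2.751
v 1.928 2.154 4.078
v -2.094 2.357 -1.738
v -1.281 2.808 -1.562
v -1.579 1.132 -0.978
v -0.766 1.583 -0.802
v -1.566 1.87 -0.386
v -1.884 2.628 -0.856
v -0.976 1.312 -1.684
v -1.294 2.07 -2.154
v -0.59 2.162 -1.529
v -0.954 2.507 -0.727
v -1.906 1.433 -1.813
v -2.27 1.778 -1.011
v -0.789 1.985 0.256
v -0.549 2.297 -0.235
v 0.69 2.646 0.592
v 0.449 2.335 1.084
v -0.721 2.519 -0.071
v 0.517 2.869 0.756
v -0.912 2.599 0.181
v 0.327 2.948 1.008
v -1.07 2.514 0.454
v 0.169 2.863 1.281
v -1.153 2.287 0.673
v 0.086 2.637 1.5
v -1.138 1.98 0.781
v 0.101 2.329 1.608
v -1.03 1.674 0.748
v 0.209 2.023 1.575
v -0.857 1.451 0.584
v 0.381 1.801 1.411
v -0.667 1.372 0.332
v 0.572 1.721 1.159
v -0.509 1.457 0.059
v 0.73 1.806 0.886
v -0.426 1.683 -0.16
v 0.813 2.033 0.667
v -0.441 1.991 -0.268
v 0.798 2.34 0.559
v -2.618 -3.159 -3.958
v -2.108 -3.39 -3.093
v -3.553 -3.072 -2.157
v -4.062 -2.841 -3.022
v -2.037 -2.905 -3.146
v -3.481 -2.588 -2.211
v -2.098 -2.478 -3.385
v -3.543 -2.161 -2.45
v -2.278 -2.207 -3.756
v -3.723 -1.89 -2.82
v -2.536 -2.155 -4.172
v -3.981 -1.837 -3.237
v -2.813 -2.332 -4.54
v -4.258 -2.014 -3.605
v -3.045 -2.698 -4.774
v -4.49 -2.381 -3.839
v -3.179 -3.17 -4.821
v -4.624 -2.853 -3.886
v -3.185 -3.64 -4.67
v -4.629 -3.322 -3.735
v -3.06 -3.999 -4.356
v -4.505 -3.682 -3.421
v -2.834 -4.166 -3.951
v -4.279 -3.848 -3.016
v -2.559 -4.102 -3.547
v -4.004 -3.784 -2.612
v -2.297 -3.822 -3.237
v -3.742 -3.504 -2.302
f 2 1 5
f 2 5 3
f 3 5 6
f 3 6 4
f 5 1 7
f 5 7 6
f 6 7 8
f 6 8 4
f 7 1 9
f 7 9 8
f 8 9 10
f 8 10 4
f 9 1 11
f 9 11 10
f 10 11 12
f 10 12 4
f 11 1 13
f 11 13 12
f 12 13 14
f 12 14 4
f 13 1 15
f 13 15 14
f 14 15 16
f 14 16 4
f 15 1 17
f 15 17 16
f 16 17 18
f 16 18 4
f 17 1 2
f 17 2 18
f 18 2 3
f 18 3 4
f 20 19 23
f 20 23 21
f 21 23 24
f 21 24 22
f 23 19 25
f 23 25 24
f 24 25 26
f 24 26 22
f 25 19 27
f 25 27 26
f 26 27 28
f 26 28 22
f 27 19 29
f 27 29 28
f 28 29 30
f 28 30 22
f 29 19 31
f 29 31 30
f 30 31 32
f 30 32 22
f 31 19 33
f 31 33 32
f 32 33 34
f 32 34 22
f 33 19 35
f 33 35 34
f 34 35 36
f 34 36 22
f 35 19 37
f 35 37 36
f 36 37 38
f 36 38 22
f 37 19 39
f 37 39 38
f 38 39 40
f 38 40 22
f 39 19 41
f 39 41 40
f 40 41 42
f 40 42 22
f 41 19 43
f 41 43 42
f 42 43 44
f 42 44 22
f 43 19 45
f 43 45 44
f 44 45 46
f 44 46 22
f 45 19 47
f 45 47 46
f 46 47 48
f 46 48 22
f 47 19 20
f 47 20 48
f 48 20 21
f 48 21 22
f 49 60 54
f 49 54 50
f 49 50 56
f 49 56 59
f 49 59 60
f 50 54 58
f 54 60 53
f 60 59 51
f 59 56 55
f 56 50 57
f 52 58 53
f 52 53 51
f 52 51 55
f 52 55 57
f 52 57 58
f 53 58 54
f 51 53 60
f 55 51 59
f 57 55 56
f 58 57 50
f 62 61 65
f 62 65 63
f 63 65 66
f 63 66 64
f 65 61 67
f 65 67 66
f 66 67 68
f 66 68 64
f 67 61 69
f 67 69 68
f 68 69 70
f 68 70 64
f 69 61 71
f 69 71 70
f 70 71 72
f 70 72 64
f 71 61 73
f 71 73 72
f 72 73 74
f 72 74 64
f 73 61 75
f 73 75 74
f 74 75 76
f 74 76 64
f 75 61 77
f 75 77 76
f 76 77 78
f 76 78 64
f 77 61 79
f 77 79 78
f 78 79 80
f 78 80 64
f 79 61 81
f 79 81 80
f 80 81 82
f 80 82 64
f 81 61 83
f 81 83 82
f 82 83 84
f 82 84 64
f 83 61 85
f 83 85 84
f 84 85 86
f 84 86 64
f 85 61 62
f 85 62 86
f 86 62 63
f 86 63 64
f 88 87 91
f 88 91 89
f 89 91 92
f 89 92 90
f 91 87 93
f 91 93 92
f 92 93 94
f 92 94 90
f 93 87 95
f 93 95 94
f 94 95 96
f 94 96 90
f 95 87 97
f 95 97 96
f 96 97 98
f 96 98 90
f 97 87 99
f 97 99 98
f 98 99 100
f 98 100 90
f 99 87 101
f 99 101 100
f 100 101 102
f 100 102 90
f 101 87 103
f 101 103 102
f 102 103 104
f 102 104 90
f 103 87 105
f 103 105 104
f 104 105 106
f 104 106 90
f 105 87 107
f 105 107 106
f 106 107 108
f 106 108 90
f 107 87 109
f 107 109 108
f 108 109 110
f 108 110 90
f 109 87 111
f 109 111 110
f 110 111 112
f 110 112 90
f 111 87 113
f 111 113 112
f 112 113 114
f 112 114 90
f 113 87 88
f 113 88 114
f 114 88 89
f 114 89 90



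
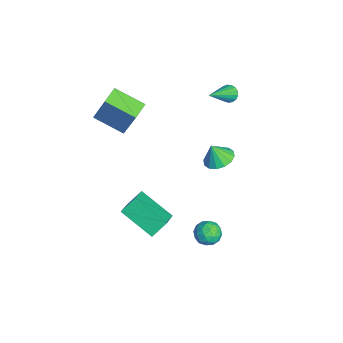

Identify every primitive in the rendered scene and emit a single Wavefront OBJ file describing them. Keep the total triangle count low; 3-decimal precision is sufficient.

v 2.014 -0.136 -3.715
v 0.845 -1.418 -2.781
v 1.776 0.599 -3.004
v 0.607 -0.683 -2.07
v 3.173 -0.577 -2.87
v 2.004 -1.859 -1.936
v 2.935 0.158 -2.159
v 1.766 -1.124 -1.225
v -3.753 -1.921 0.552
v -2.979 -1.42 2.549
v -2.926 -0.577 -0.106
v -2.152 -0.076 1.891
v -2.968 -2.484 0.389
v -2.194 -1.983 2.386
v -2.141 -1.14 -0.269
v -1.367 -0.639 1.728
v 3.705 2.377 -2.326
v 4.055 1.883 -2.686
v 2.745 2.097 -2.874
v 3.095 1.603 -3.234
v 2.983 1.522 -2.544
v 3.576 1.695 -2.205
v 3.224 2.285 -3.355
v 3.817 2.458 -3.016
v 3.758 1.826 -3.322
v 3.609 1.355 -2.821
v 3.191 2.625 -2.739
v 3.042 2.154 -2.238
v 3.964 2.155 -2.458
v 2.836 1.825 -3.102
v 2.77 1.778 -2.696
v 2.976 1.487 -2.908
v 3.682 2.044 -2.175
v 3.888 1.754 -2.387
v 3.258 1.541 -2.303
v 2.912 2.226 -3.173
v 3.118 1.936 -3.385
v 3.824 2.493 -2.652
v 4.03 2.202 -2.864
v 3.542 2.439 -3.257
v 3.995 1.831 -3.044
v 3.431 1.666 -3.366
v 3.507 2.067 -3.437
v 3.855 2.169 -3.238
v 3.908 1.554 -2.749
v 3.344 1.389 -3.071
v 3.278 1.341 -2.665
v 3.626 1.443 -2.466
v 3.733 1.52 -3.123
v 3.456 2.591 -2.489
v 2.892 2.426 -2.811
v 3.174 2.537 -3.094
v 3.522 2.639 -2.895
v 3.369 2.314 -2.194
v 2.805 2.149 -2.516
v 2.945 1.811 -2.322
v 3.293 1.913 -2.123
v 3.067 2.46 -2.437
v -3.028 3.674 -4.117
v -2.422 4.181 -3.86
v -3.132 3.286 -3.103
v -2.785 4.406 -3.811
v -3.212 4.436 -3.844
v -3.59 4.261 -3.95
v -3.817 3.929 -4.1
v -3.833 3.529 -4.255
v -3.633 3.167 -4.373
v -3.271 2.941 -4.422
v -2.843 2.912 -4.389
v -2.465 3.087 -4.284
v -2.238 3.419 -4.133
v -2.222 3.819 -3.978
v -3.271 4.137 0.925
v -2.857 4.259 0.653
v -2.109 2.943 2.155
v -2.865 4.43 0.827
v -2.966 4.534 1.023
v -3.137 4.547 1.197
v -3.338 4.466 1.309
v -3.524 4.31 1.333
v -3.652 4.114 1.263
v -3.693 3.923 1.116
v -3.636 3.781 0.925
v -3.496 3.721 0.735
v -3.305 3.756 0.588
v -3.105 3.878 0.518
v -2.944 4.06 0.542
f 2 4 1
f 5 2 1
f 1 4 3
f 3 5 1
f 2 8 4
f 6 2 5
f 6 8 2
f 4 8 3
f 7 5 3
f 3 8 7
f 7 6 5
f 8 6 7
f 10 12 9
f 13 10 9
f 9 12 11
f 11 13 9
f 10 16 12
f 14 10 13
f 14 16 10
f 12 16 11
f 15 13 11
f 11 16 15
f 15 14 13
f 16 14 15
f 17 54 33
f 54 28 57
f 33 57 22
f 54 57 33
f 17 33 29
f 33 22 34
f 29 34 18
f 33 34 29
f 17 29 38
f 29 18 39
f 38 39 24
f 29 39 38
f 17 38 50
f 38 24 53
f 50 53 27
f 38 53 50
f 17 50 54
f 50 27 58
f 54 58 28
f 50 58 54
f 18 34 45
f 34 22 48
f 45 48 26
f 34 48 45
f 22 57 35
f 57 28 56
f 35 56 21
f 57 56 35
f 28 58 55
f 58 27 51
f 55 51 19
f 58 51 55
f 27 53 52
f 53 24 40
f 52 40 23
f 53 40 52
f 24 39 44
f 39 18 41
f 44 41 25
f 39 41 44
f 20 46 32
f 46 26 47
f 32 47 21
f 46 47 32
f 20 32 30
f 32 21 31
f 30 31 19
f 32 31 30
f 20 30 37
f 30 19 36
f 37 36 23
f 30 36 37
f 20 37 42
f 37 23 43
f 42 43 25
f 37 43 42
f 20 42 46
f 42 25 49
f 46 49 26
f 42 49 46
f 21 47 35
f 47 26 48
f 35 48 22
f 47 48 35
f 19 31 55
f 31 21 56
f 55 56 28
f 31 56 55
f 23 36 52
f 36 19 51
f 52 51 27
f 36 51 52
f 25 43 44
f 43 23 40
f 44 40 24
f 43 40 44
f 26 49 45
f 49 25 41
f 45 41 18
f 49 41 45
f 60 59 62
f 60 62 61
f 62 59 63
f 62 63 61
f 63 59 64
f 63 64 61
f 64 59 65
f 64 65 61
f 65 59 66
f 65 66 61
f 66 59 67
f 66 67 61
f 67 59 68
f 67 68 61
f 68 59 69
f 68 69 61
f 69 59 70
f 69 70 61
f 70 59 71
f 70 71 61
f 71 59 72
f 71 72 61
f 72 59 60
f 72 60 61
f 74 73 76
f 74 76 75
f 76 73 77
f 76 77 75
f 77 73 78
f 77 78 75
f 78 73 79
f 78 79 75
f 79 73 80
f 79 80 75
f 80 73 81
f 80 81 75
f 81 73 82
f 81 82 75
f 82 73 83
f 82 83 75
f 83 73 84
f 83 84 75
f 84 73 85
f 84 85 75
f 85 73 86
f 85 86 75
f 86 73 87
f 86 87 75
f 87 73 74
f 87 74 75



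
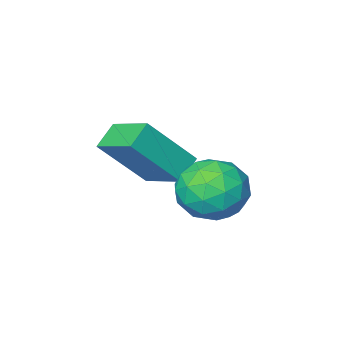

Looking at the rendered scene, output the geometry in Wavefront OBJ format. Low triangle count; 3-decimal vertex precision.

v 1.885 1.697 -1.229
v 2.651 1.245 -0.592
v 1.549 0.115 -1.948
v 2.315 -0.337 -1.311
v 1.388 0.037 -0.869
v 1.595 1.015 -0.425
v 2.605 0.345 -2.115
v 2.812 1.323 -1.671
v 3.096 0.41 -1.14
v 2.344 0.219 -0.37
v 1.856 1.141 -2.17
v 1.104 0.95 -1.4
v 2.297 1.61 -0.848
v 1.903 -0.25 -1.692
v 1.357 -0.03 -1.432
v 1.808 -0.295 -1.058
v 1.677 1.474 -0.749
v 2.127 1.209 -0.375
v 1.385 0.499 -0.537
v 2.073 0.151 -2.165
v 2.523 -0.114 -1.791
v 2.392 1.655 -1.482
v 2.843 1.39 -1.108
v 2.815 0.861 -2.003
v 3.009 0.853 -0.796
v 2.812 -0.077 -1.218
v 2.982 0.324 -1.691
v 3.104 0.899 -1.43
v 2.567 0.741 -0.343
v 2.37 -0.188 -0.765
v 1.824 0.031 -0.505
v 1.946 0.606 -0.244
v 2.829 0.25 -0.665
v 1.83 1.548 -1.775
v 1.633 0.619 -2.197
v 2.254 0.754 -2.296
v 2.376 1.329 -2.035
v 1.388 1.437 -1.322
v 1.191 0.507 -1.744
v 1.096 0.461 -1.11
v 1.218 1.036 -0.849
v 1.371 1.11 -1.875
v 2.555 -2.052 -2.155
v 1.832 -2.406 -1.633
v 2.287 -0.633 -1.563
v 1.564 -0.988 -1.04
v 3.876 -2.452 -0.6
v 3.153 -2.807 -0.077
v 3.608 -1.034 -0.007
v 2.885 -1.388 0.515
f 1 38 17
f 38 12 41
f 17 41 6
f 38 41 17
f 1 17 13
f 17 6 18
f 13 18 2
f 17 18 13
f 1 13 22
f 13 2 23
f 22 23 8
f 13 23 22
f 1 22 34
f 22 8 37
f 34 37 11
f 22 37 34
f 1 34 38
f 34 11 42
f 38 42 12
f 34 42 38
f 2 18 29
f 18 6 32
f 29 32 10
f 18 32 29
f 6 41 19
f 41 12 40
f 19 40 5
f 41 40 19
f 12 42 39
f 42 11 35
f 39 35 3
f 42 35 39
f 11 37 36
f 37 8 24
f 36 24 7
f 37 24 36
f 8 23 28
f 23 2 25
f 28 25 9
f 23 25 28
f 4 30 16
f 30 10 31
f 16 31 5
f 30 31 16
f 4 16 14
f 16 5 15
f 14 15 3
f 16 15 14
f 4 14 21
f 14 3 20
f 21 20 7
f 14 20 21
f 4 21 26
f 21 7 27
f 26 27 9
f 21 27 26
f 4 26 30
f 26 9 33
f 30 33 10
f 26 33 30
f 5 31 19
f 31 10 32
f 19 32 6
f 31 32 19
f 3 15 39
f 15 5 40
f 39 40 12
f 15 40 39
f 7 20 36
f 20 3 35
f 36 35 11
f 20 35 36
f 9 27 28
f 27 7 24
f 28 24 8
f 27 24 28
f 10 33 29
f 33 9 25
f 29 25 2
f 33 25 29
f 44 46 43
f 47 44 43
f 43 46 45
f 45 47 43
f 44 50 46
f 48 44 47
f 48 50 44
f 46 50 45
f 49 47 45
f 45 50 49
f 49 48 47
f 50 48 49



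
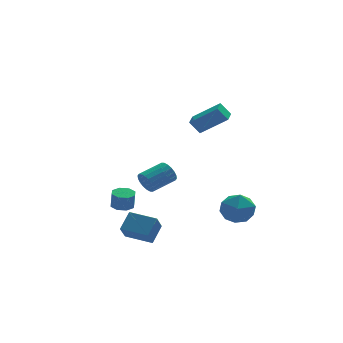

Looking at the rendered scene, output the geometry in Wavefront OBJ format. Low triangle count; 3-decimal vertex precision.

v -2.014 -1.775 -4.826
v -2.504 -2.608 -3.771
v -3.397 -0.692 -4.612
v -3.887 -1.524 -3.558
v -1.273 -1.016 -3.882
v -1.763 -1.848 -2.828
v -2.656 0.068 -3.669
v -3.146 -0.765 -2.614
v 0.79 0.458 3.755
v 2.267 -0.331 5.006
v 1.246 1.403 3.814
v 2.722 0.613 5.064
v 1.378 0.227 2.916
v 2.854 -0.563 4.166
v 1.833 1.171 2.974
v 3.31 0.382 4.225
v -2.487 3.792 -4.184
v -1.731 3.872 -4.194
v -1.698 3.707 -3.067
v -2.453 3.628 -3.056
v -2.007 4.377 -4.113
v -1.974 4.213 -2.985
v -2.564 4.54 -4.072
v -2.531 4.376 -2.945
v -3.076 4.265 -4.098
v -3.042 4.1 -2.97
v -3.242 3.713 -4.173
v -3.209 3.548 -3.046
v -2.966 3.207 -4.255
v -2.933 3.043 -3.127
v -2.409 3.044 -4.295
v -2.376 2.88 -3.168
v -1.898 3.32 -4.27
v -1.864 3.155 -3.142
v -2.447 -1.94 0.203
v -2.12 -2.269 -0.4
v -0.627 -1.729 0.115
v -0.953 -1.4 0.717
v -2.193 -1.959 -0.514
v -0.699 -1.419 0.001
v -2.317 -1.645 -0.486
v -0.823 -1.105 0.029
v -2.466 -1.39 -0.321
v -0.972 -0.849 0.193
v -2.611 -1.244 -0.053
v -1.117 -0.703 0.461
v -2.724 -1.235 0.266
v -1.23 -0.695 0.78
v -2.782 -1.367 0.572
v -1.288 -0.826 1.086
v -2.773 -1.611 0.805
v -1.28 -1.071 1.32
v -2.701 -1.921 0.919
v -1.207 -1.381 1.434
v -2.577 -2.235 0.891
v -1.083 -1.695 1.406
v -2.428 -2.491 0.727
v -0.934 -1.95 1.241
v -2.283 -2.637 0.459
v -0.789 -2.096 0.973
v -2.17 -2.645 0.14
v -0.676 -2.105 0.654
v -2.112 -2.514 -0.166
v -0.618 -1.973 0.348
v 2.087 -1.552 -2.805
v 3.268 -1.185 -2.909
v 2.692 -3.255 -1.931
v 3.873 -2.888 -2.035
v 3.11 -2.305 -1.25
v 2.735 -1.253 -1.79
v 3.225 -3.187 -3.05
v 2.85 -2.135 -3.59
v 3.971 -2.196 -3.06
v 3.9 -1.651 -1.948
v 2.06 -2.789 -2.892
v 1.989 -2.244 -1.78
f 2 4 1
f 5 2 1
f 1 4 3
f 3 5 1
f 2 8 4
f 6 2 5
f 6 8 2
f 4 8 3
f 7 5 3
f 3 8 7
f 7 6 5
f 8 6 7
f 10 12 9
f 13 10 9
f 9 12 11
f 11 13 9
f 10 16 12
f 14 10 13
f 14 16 10
f 12 16 11
f 15 13 11
f 11 16 15
f 15 14 13
f 16 14 15
f 18 17 21
f 18 21 19
f 19 21 22
f 19 22 20
f 21 17 23
f 21 23 22
f 22 23 24
f 22 24 20
f 23 17 25
f 23 25 24
f 24 25 26
f 24 26 20
f 25 17 27
f 25 27 26
f 26 27 28
f 26 28 20
f 27 17 29
f 27 29 28
f 28 29 30
f 28 30 20
f 29 17 31
f 29 31 30
f 30 31 32
f 30 32 20
f 31 17 33
f 31 33 32
f 32 33 34
f 32 34 20
f 33 17 18
f 33 18 34
f 34 18 19
f 34 19 20
f 36 35 39
f 36 39 37
f 37 39 40
f 37 40 38
f 39 35 41
f 39 41 40
f 40 41 42
f 40 42 38
f 41 35 43
f 41 43 42
f 42 43 44
f 42 44 38
f 43 35 45
f 43 45 44
f 44 45 46
f 44 46 38
f 45 35 47
f 45 47 46
f 46 47 48
f 46 48 38
f 47 35 49
f 47 49 48
f 48 49 50
f 48 50 38
f 49 35 51
f 49 51 50
f 50 51 52
f 50 52 38
f 51 35 53
f 51 53 52
f 52 53 54
f 52 54 38
f 53 35 55
f 53 55 54
f 54 55 56
f 54 56 38
f 55 35 57
f 55 57 56
f 56 57 58
f 56 58 38
f 57 35 59
f 57 59 58
f 58 59 60
f 58 60 38
f 59 35 61
f 59 61 60
f 60 61 62
f 60 62 38
f 61 35 63
f 61 63 62
f 62 63 64
f 62 64 38
f 63 35 36
f 63 36 64
f 64 36 37
f 64 37 38
f 65 76 70
f 65 70 66
f 65 66 72
f 65 72 75
f 65 75 76
f 66 70 74
f 70 76 69
f 76 75 67
f 75 72 71
f 72 66 73
f 68 74 69
f 68 69 67
f 68 67 71
f 68 71 73
f 68 73 74
f 69 74 70
f 67 69 76
f 71 67 75
f 73 71 72
f 74 73 66



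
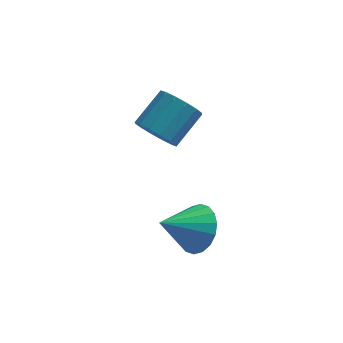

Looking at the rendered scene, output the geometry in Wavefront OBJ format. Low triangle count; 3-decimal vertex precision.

v 4.461 -1.936 0.199
v 4.957 -2.78 0.223
v 3.279 -2.604 1.101
v 5.107 -2.569 0.575
v 5.128 -2.233 0.852
v 5.017 -1.838 1
v 4.796 -1.462 0.989
v 4.508 -1.18 0.821
v 4.212 -1.048 0.531
v 3.964 -1.091 0.174
v 3.815 -1.302 -0.177
v 3.793 -1.638 -0.454
v 3.904 -2.033 -0.602
v 4.125 -2.409 -0.591
v 4.413 -2.691 -0.424
v 4.71 -2.823 -0.133
v 2.807 1.102 2.34
v 3.365 0.478 2.575
v 4.151 1.513 3.456
v 3.593 2.138 3.22
v 3.543 0.659 2.203
v 4.329 1.695 3.084
v 3.524 0.959 1.868
v 4.31 1.995 2.748
v 3.312 1.298 1.659
v 4.098 2.333 2.539
v 2.965 1.584 1.633
v 3.751 2.619 2.513
v 2.576 1.741 1.796
v 3.362 2.776 2.676
v 2.249 1.727 2.104
v 3.035 2.762 2.985
v 2.071 1.545 2.476
v 2.857 2.581 3.357
v 2.09 1.245 2.812
v 2.876 2.281 3.692
v 2.302 0.907 3.021
v 3.088 1.942 3.901
v 2.649 0.621 3.047
v 3.435 1.656 3.927
v 3.038 0.464 2.884
v 3.824 1.499 3.764
f 2 1 4
f 2 4 3
f 4 1 5
f 4 5 3
f 5 1 6
f 5 6 3
f 6 1 7
f 6 7 3
f 7 1 8
f 7 8 3
f 8 1 9
f 8 9 3
f 9 1 10
f 9 10 3
f 10 1 11
f 10 11 3
f 11 1 12
f 11 12 3
f 12 1 13
f 12 13 3
f 13 1 14
f 13 14 3
f 14 1 15
f 14 15 3
f 15 1 16
f 15 16 3
f 16 1 2
f 16 2 3
f 18 17 21
f 18 21 19
f 19 21 22
f 19 22 20
f 21 17 23
f 21 23 22
f 22 23 24
f 22 24 20
f 23 17 25
f 23 25 24
f 24 25 26
f 24 26 20
f 25 17 27
f 25 27 26
f 26 27 28
f 26 28 20
f 27 17 29
f 27 29 28
f 28 29 30
f 28 30 20
f 29 17 31
f 29 31 30
f 30 31 32
f 30 32 20
f 31 17 33
f 31 33 32
f 32 33 34
f 32 34 20
f 33 17 35
f 33 35 34
f 34 35 36
f 34 36 20
f 35 17 37
f 35 37 36
f 36 37 38
f 36 38 20
f 37 17 39
f 37 39 38
f 38 39 40
f 38 40 20
f 39 17 41
f 39 41 40
f 40 41 42
f 40 42 20
f 41 17 18
f 41 18 42
f 42 18 19
f 42 19 20



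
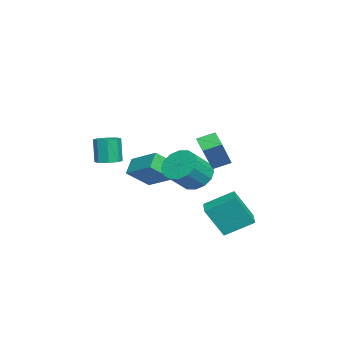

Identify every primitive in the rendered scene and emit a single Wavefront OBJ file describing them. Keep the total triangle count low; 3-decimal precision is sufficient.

v -2.381 -2.95 -1.825
v -3.238 -2.77 -1.095
v -3.029 -1.829 -2.863
v -3.886 -1.649 -2.134
v -1.334 -1.531 -0.946
v -2.191 -1.351 -0.217
v -1.982 -0.41 -1.985
v -2.839 -0.23 -1.255
v 0.39 1.055 -0.779
v 1.17 1.128 -1.479
v 2.19 0.378 -0.42
v 1.41 0.305 0.279
v 1.201 1.584 -1.185
v 2.221 0.834 -0.127
v 1.015 1.899 -0.783
v 2.034 1.149 0.275
v 0.661 1.987 -0.38
v 1.681 1.238 0.679
v 0.235 1.826 -0.084
v 1.255 1.076 0.975
v -0.149 1.458 0.026
v 0.87 0.708 1.085
v -0.39 0.982 -0.08
v 0.63 0.232 0.979
v -0.421 0.526 -0.373
v 0.599 -0.224 0.685
v -0.234 0.211 -0.775
v 0.785 -0.539 0.283
v 0.119 0.122 -1.179
v 1.139 -0.627 -0.12
v 0.545 0.284 -1.475
v 1.565 -0.466 -0.416
v 0.93 0.652 -1.585
v 1.949 -0.098 -0.526
v 0.342 -3.424 -0.032
v 0.732 -2.844 0.094
v 0.427 -2.956 1.558
v 0.038 -3.536 1.432
v 0.211 -2.726 -0.006
v -0.094 -2.839 1.459
v -0.233 -3.018 -0.121
v -0.538 -3.13 1.344
v -0.34 -3.547 -0.184
v -0.645 -3.659 1.281
v -0.047 -4.004 -0.158
v -0.352 -4.116 1.306
v 0.474 -4.121 -0.059
v 0.169 -4.234 1.406
v 0.918 -3.83 0.056
v 0.613 -3.942 1.521
v 1.025 -3.301 0.119
v 0.72 -3.413 1.584
v 2.216 1.746 1.137
v 3.568 1.406 2.813
v 1.983 2.645 1.508
v 3.335 2.305 3.184
v 2.965 2.155 0.616
v 4.317 1.815 2.292
v 2.732 3.054 0.987
v 4.084 2.714 2.663
v 1.996 2.563 -3.762
v 2.224 1.62 -2.082
v 1.792 4.075 -2.886
v 2.02 3.132 -1.206
v 3.14 2.748 -3.814
v 3.368 1.805 -2.134
v 2.936 4.26 -2.938
v 3.164 3.317 -1.258
f 2 4 1
f 5 2 1
f 1 4 3
f 3 5 1
f 2 8 4
f 6 2 5
f 6 8 2
f 4 8 3
f 7 5 3
f 3 8 7
f 7 6 5
f 8 6 7
f 10 9 13
f 10 13 11
f 11 13 14
f 11 14 12
f 13 9 15
f 13 15 14
f 14 15 16
f 14 16 12
f 15 9 17
f 15 17 16
f 16 17 18
f 16 18 12
f 17 9 19
f 17 19 18
f 18 19 20
f 18 20 12
f 19 9 21
f 19 21 20
f 20 21 22
f 20 22 12
f 21 9 23
f 21 23 22
f 22 23 24
f 22 24 12
f 23 9 25
f 23 25 24
f 24 25 26
f 24 26 12
f 25 9 27
f 25 27 26
f 26 27 28
f 26 28 12
f 27 9 29
f 27 29 28
f 28 29 30
f 28 30 12
f 29 9 31
f 29 31 30
f 30 31 32
f 30 32 12
f 31 9 33
f 31 33 32
f 32 33 34
f 32 34 12
f 33 9 10
f 33 10 34
f 34 10 11
f 34 11 12
f 36 35 39
f 36 39 37
f 37 39 40
f 37 40 38
f 39 35 41
f 39 41 40
f 40 41 42
f 40 42 38
f 41 35 43
f 41 43 42
f 42 43 44
f 42 44 38
f 43 35 45
f 43 45 44
f 44 45 46
f 44 46 38
f 45 35 47
f 45 47 46
f 46 47 48
f 46 48 38
f 47 35 49
f 47 49 48
f 48 49 50
f 48 50 38
f 49 35 51
f 49 51 50
f 50 51 52
f 50 52 38
f 51 35 36
f 51 36 52
f 52 36 37
f 52 37 38
f 54 56 53
f 57 54 53
f 53 56 55
f 55 57 53
f 54 60 56
f 58 54 57
f 58 60 54
f 56 60 55
f 59 57 55
f 55 60 59
f 59 58 57
f 60 58 59
f 62 64 61
f 65 62 61
f 61 64 63
f 63 65 61
f 62 68 64
f 66 62 65
f 66 68 62
f 64 68 63
f 67 65 63
f 63 68 67
f 67 66 65
f 68 66 67



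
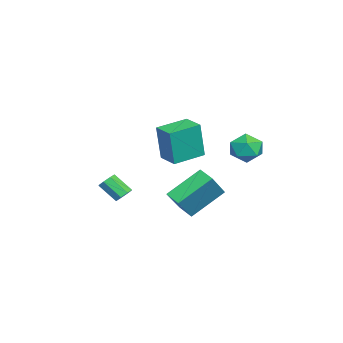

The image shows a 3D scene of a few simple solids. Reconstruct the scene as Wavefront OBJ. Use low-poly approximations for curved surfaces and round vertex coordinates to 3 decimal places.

v -1.701 0.801 -3.465
v -2.624 2.149 -2.243
v -1.151 1.429 -3.743
v -2.074 2.777 -2.521
v -0.606 0.403 -2.199
v -1.529 1.751 -0.977
v -0.056 1.031 -2.477
v -0.979 2.379 -1.255
v -2.407 -1.876 -3.219
v -1.908 -1.912 -3.119
v -2.134 -2.761 -2.302
v -2.633 -2.724 -2.401
v -2.086 -1.648 -2.894
v -2.312 -2.497 -2.077
v -2.452 -1.517 -2.859
v -2.678 -2.366 -2.041
v -2.792 -1.596 -3.035
v -3.017 -2.445 -2.217
v -2.906 -1.839 -3.318
v -3.132 -2.688 -2.501
v -2.728 -2.103 -3.543
v -2.954 -2.952 -2.726
v -2.362 -2.234 -3.579
v -2.588 -3.083 -2.761
v -2.023 -2.155 -3.403
v -2.248 -3.004 -2.585
v -2.626 4.356 0.489
v -1.993 3.749 0.599
v -3.247 3.531 -0.499
v -2.614 2.924 -0.389
v -3.202 3.07 0.253
v -2.819 3.58 0.864
v -2.421 3.7 -0.764
v -2.038 4.21 -0.153
v -1.867 3.344 -0.176
v -2.35 2.954 0.453
v -2.89 4.326 -0.353
v -3.373 3.936 0.276
v -2.442 1.191 -0.074
v -2.236 1.021 1.817
v -1.629 1.933 -0.096
v -1.423 1.762 1.796
v -1.377 0.018 -0.296
v -1.171 -0.153 1.596
v -0.564 0.759 -0.317
v -0.358 0.589 1.574
f 2 4 1
f 5 2 1
f 1 4 3
f 3 5 1
f 2 8 4
f 6 2 5
f 6 8 2
f 4 8 3
f 7 5 3
f 3 8 7
f 7 6 5
f 8 6 7
f 10 9 13
f 10 13 11
f 11 13 14
f 11 14 12
f 13 9 15
f 13 15 14
f 14 15 16
f 14 16 12
f 15 9 17
f 15 17 16
f 16 17 18
f 16 18 12
f 17 9 19
f 17 19 18
f 18 19 20
f 18 20 12
f 19 9 21
f 19 21 20
f 20 21 22
f 20 22 12
f 21 9 23
f 21 23 22
f 22 23 24
f 22 24 12
f 23 9 25
f 23 25 24
f 24 25 26
f 24 26 12
f 25 9 10
f 25 10 26
f 26 10 11
f 26 11 12
f 27 38 32
f 27 32 28
f 27 28 34
f 27 34 37
f 27 37 38
f 28 32 36
f 32 38 31
f 38 37 29
f 37 34 33
f 34 28 35
f 30 36 31
f 30 31 29
f 30 29 33
f 30 33 35
f 30 35 36
f 31 36 32
f 29 31 38
f 33 29 37
f 35 33 34
f 36 35 28
f 40 42 39
f 43 40 39
f 39 42 41
f 41 43 39
f 40 46 42
f 44 40 43
f 44 46 40
f 42 46 41
f 45 43 41
f 41 46 45
f 45 44 43
f 46 44 45



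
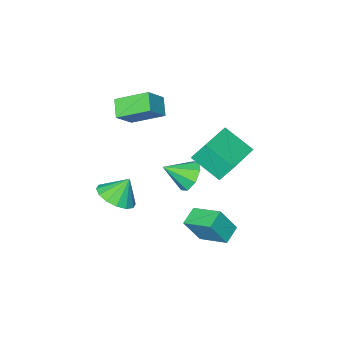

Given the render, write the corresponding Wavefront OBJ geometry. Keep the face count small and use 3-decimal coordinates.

v 0.316 -1.335 -4.044
v 1.19 -0.874 -3.609
v -0.356 -1.125 -2.916
v 0.912 -0.455 -3.852
v 0.474 -0.271 -4.147
v -0.006 -0.373 -4.414
v -0.4 -0.732 -4.583
v -0.602 -1.253 -4.606
v -0.558 -1.795 -4.48
v -0.28 -2.214 -4.236
v 0.158 -2.398 -3.941
v 0.639 -2.296 -3.674
v 1.033 -1.937 -3.506
v 1.235 -1.416 -3.482
v -3.163 -0.056 -3.427
v -2.601 -0.019 -4.192
v -2.037 -0.744 -2.633
v -2.537 0.571 -3.771
v -2.84 0.793 -3.148
v -3.332 0.518 -2.689
v -3.725 -0.093 -2.662
v -3.789 -0.682 -3.083
v -3.486 -0.905 -3.705
v -2.994 -0.63 -4.165
v -2.573 2.279 1.162
v -2.944 2.831 2.232
v -3.116 3.683 0.249
v -3.487 4.235 1.32
v -0.773 3.105 1.36
v -1.144 3.657 2.431
v -1.316 4.509 0.448
v -1.687 5.061 1.518
v -2.374 -1.109 2.143
v -1.38 -0.942 3.099
v -1.911 -0.34 1.525
v -0.916 -0.172 2.481
v -1.344 -2.408 1.299
v -0.349 -2.24 2.255
v -0.88 -1.638 0.681
v 0.114 -1.471 1.637
v -2.057 2.93 -4.325
v -2.449 4.45 -3.697
v -1.173 3.311 -4.693
v -1.565 4.83 -4.066
v -1.355 2.57 -3.014
v -1.747 4.089 -2.387
v -0.471 2.95 -3.383
v -0.863 4.47 -2.755
f 2 1 4
f 2 4 3
f 4 1 5
f 4 5 3
f 5 1 6
f 5 6 3
f 6 1 7
f 6 7 3
f 7 1 8
f 7 8 3
f 8 1 9
f 8 9 3
f 9 1 10
f 9 10 3
f 10 1 11
f 10 11 3
f 11 1 12
f 11 12 3
f 12 1 13
f 12 13 3
f 13 1 14
f 13 14 3
f 14 1 2
f 14 2 3
f 16 15 18
f 16 18 17
f 18 15 19
f 18 19 17
f 19 15 20
f 19 20 17
f 20 15 21
f 20 21 17
f 21 15 22
f 21 22 17
f 22 15 23
f 22 23 17
f 23 15 24
f 23 24 17
f 24 15 16
f 24 16 17
f 26 28 25
f 29 26 25
f 25 28 27
f 27 29 25
f 26 32 28
f 30 26 29
f 30 32 26
f 28 32 27
f 31 29 27
f 27 32 31
f 31 30 29
f 32 30 31
f 34 36 33
f 37 34 33
f 33 36 35
f 35 37 33
f 34 40 36
f 38 34 37
f 38 40 34
f 36 40 35
f 39 37 35
f 35 40 39
f 39 38 37
f 40 38 39
f 42 44 41
f 45 42 41
f 41 44 43
f 43 45 41
f 42 48 44
f 46 42 45
f 46 48 42
f 44 48 43
f 47 45 43
f 43 48 47
f 47 46 45
f 48 46 47



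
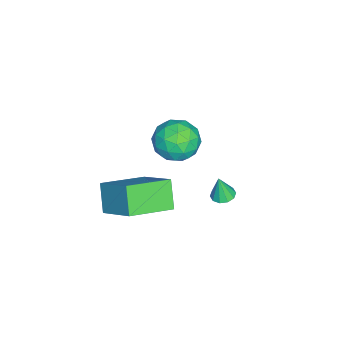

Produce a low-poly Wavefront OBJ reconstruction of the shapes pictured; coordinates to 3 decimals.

v -3.623 0.557 -1.54
v -3.085 0.96 -2.389
v -2.335 -0.6 -1.271
v -1.797 -0.197 -2.12
v -1.908 0.394 -1.22
v -2.704 1.109 -1.386
v -2.716 -0.749 -2.274
v -3.512 -0.034 -2.44
v -2.524 0.152 -2.843
v -2.025 0.859 -2.191
v -3.395 -0.499 -1.469
v -2.896 0.208 -0.817
v -3.467 0.86 -1.988
v -1.953 -0.5 -1.672
v -2.018 -0.153 -1.143
v -1.702 0.084 -1.642
v -3.243 0.948 -1.398
v -2.927 1.185 -1.897
v -2.235 0.852 -1.21
v -2.493 -0.825 -1.763
v -2.177 -0.588 -2.262
v -3.718 0.276 -2.018
v -3.402 0.513 -2.517
v -3.185 -0.492 -2.45
v -2.821 0.622 -2.754
v -2.064 -0.058 -2.596
v -2.604 -0.382 -2.686
v -3.072 0.038 -2.784
v -2.528 1.038 -2.371
v -1.77 0.357 -2.213
v -1.836 0.705 -1.684
v -2.304 1.125 -1.781
v -2.198 0.563 -2.637
v -3.65 0.003 -1.447
v -2.892 -0.678 -1.289
v -3.116 -0.765 -1.879
v -3.584 -0.345 -1.976
v -3.356 0.418 -1.064
v -2.599 -0.262 -0.906
v -2.348 0.322 -0.876
v -2.816 0.742 -0.974
v -3.222 -0.203 -1.023
v -1.164 -0.781 -3.018
v -0.238 0.573 -1.805
v -0.306 -0.438 -4.056
v 0.62 0.916 -2.844
v 0.18 -2.256 -2.396
v 1.106 -0.902 -1.184
v 1.038 -1.913 -3.435
v 1.964 -0.559 -2.222
v 2.449 3.278 0.898
v 2.864 3.556 0.928
v 2.491 3.102 1.942
v 2.621 3.742 0.969
v 2.312 3.751 0.983
v 2.056 3.579 0.964
v 1.95 3.292 0.92
v 2.035 3 0.867
v 2.278 2.814 0.826
v 2.587 2.805 0.813
v 2.843 2.977 0.832
v 2.949 3.264 0.876
f 1 38 17
f 38 12 41
f 17 41 6
f 38 41 17
f 1 17 13
f 17 6 18
f 13 18 2
f 17 18 13
f 1 13 22
f 13 2 23
f 22 23 8
f 13 23 22
f 1 22 34
f 22 8 37
f 34 37 11
f 22 37 34
f 1 34 38
f 34 11 42
f 38 42 12
f 34 42 38
f 2 18 29
f 18 6 32
f 29 32 10
f 18 32 29
f 6 41 19
f 41 12 40
f 19 40 5
f 41 40 19
f 12 42 39
f 42 11 35
f 39 35 3
f 42 35 39
f 11 37 36
f 37 8 24
f 36 24 7
f 37 24 36
f 8 23 28
f 23 2 25
f 28 25 9
f 23 25 28
f 4 30 16
f 30 10 31
f 16 31 5
f 30 31 16
f 4 16 14
f 16 5 15
f 14 15 3
f 16 15 14
f 4 14 21
f 14 3 20
f 21 20 7
f 14 20 21
f 4 21 26
f 21 7 27
f 26 27 9
f 21 27 26
f 4 26 30
f 26 9 33
f 30 33 10
f 26 33 30
f 5 31 19
f 31 10 32
f 19 32 6
f 31 32 19
f 3 15 39
f 15 5 40
f 39 40 12
f 15 40 39
f 7 20 36
f 20 3 35
f 36 35 11
f 20 35 36
f 9 27 28
f 27 7 24
f 28 24 8
f 27 24 28
f 10 33 29
f 33 9 25
f 29 25 2
f 33 25 29
f 44 46 43
f 47 44 43
f 43 46 45
f 45 47 43
f 44 50 46
f 48 44 47
f 48 50 44
f 46 50 45
f 49 47 45
f 45 50 49
f 49 48 47
f 50 48 49
f 52 51 54
f 52 54 53
f 54 51 55
f 54 55 53
f 55 51 56
f 55 56 53
f 56 51 57
f 56 57 53
f 57 51 58
f 57 58 53
f 58 51 59
f 58 59 53
f 59 51 60
f 59 60 53
f 60 51 61
f 60 61 53
f 61 51 62
f 61 62 53
f 62 51 52
f 62 52 53



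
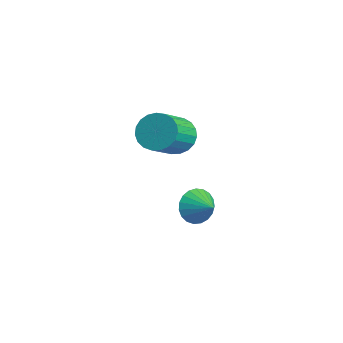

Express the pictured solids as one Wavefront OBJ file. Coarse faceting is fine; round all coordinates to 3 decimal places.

v -3.114 -2.86 1.879
v -2.732 -2.285 2.265
v -2.025 -3.346 3.146
v -2.406 -3.92 2.761
v -3.006 -2.318 2.444
v -2.299 -3.379 3.326
v -3.297 -2.445 2.526
v -2.59 -3.506 3.407
v -3.558 -2.643 2.496
v -2.85 -3.704 3.377
v -3.741 -2.879 2.359
v -3.034 -3.94 3.241
v -3.816 -3.111 2.139
v -3.109 -4.172 3.021
v -3.769 -3.3 1.875
v -3.062 -4.361 2.756
v -3.609 -3.413 1.611
v -2.902 -4.474 2.492
v -3.364 -3.43 1.393
v -2.657 -4.491 2.275
v -3.075 -3.348 1.26
v -2.368 -4.409 2.141
v -2.793 -3.182 1.233
v -2.086 -4.243 2.115
v -2.566 -2.96 1.319
v -1.859 -4.021 2.2
v -2.434 -2.721 1.501
v -1.727 -3.782 2.383
v -2.419 -2.506 1.749
v -1.712 -3.566 2.63
v -2.525 -2.351 2.019
v -1.818 -3.412 2.9
v -2.649 -2.279 -1.597
v -2.434 -1.955 -2.25
v -1.751 -2.081 -1.203
v -2.557 -1.711 -2.093
v -2.696 -1.564 -1.85
v -2.827 -1.541 -1.563
v -2.927 -1.646 -1.282
v -2.979 -1.86 -1.056
v -2.974 -2.147 -0.923
v -2.912 -2.457 -0.906
v -2.805 -2.736 -1.01
v -2.671 -2.936 -1.214
v -2.533 -3.022 -1.485
v -2.415 -2.98 -1.775
v -2.338 -2.817 -2.035
v -2.314 -2.561 -2.218
v -2.348 -2.256 -2.294
f 2 1 5
f 2 5 3
f 3 5 6
f 3 6 4
f 5 1 7
f 5 7 6
f 6 7 8
f 6 8 4
f 7 1 9
f 7 9 8
f 8 9 10
f 8 10 4
f 9 1 11
f 9 11 10
f 10 11 12
f 10 12 4
f 11 1 13
f 11 13 12
f 12 13 14
f 12 14 4
f 13 1 15
f 13 15 14
f 14 15 16
f 14 16 4
f 15 1 17
f 15 17 16
f 16 17 18
f 16 18 4
f 17 1 19
f 17 19 18
f 18 19 20
f 18 20 4
f 19 1 21
f 19 21 20
f 20 21 22
f 20 22 4
f 21 1 23
f 21 23 22
f 22 23 24
f 22 24 4
f 23 1 25
f 23 25 24
f 24 25 26
f 24 26 4
f 25 1 27
f 25 27 26
f 26 27 28
f 26 28 4
f 27 1 29
f 27 29 28
f 28 29 30
f 28 30 4
f 29 1 31
f 29 31 30
f 30 31 32
f 30 32 4
f 31 1 2
f 31 2 32
f 32 2 3
f 32 3 4
f 34 33 36
f 34 36 35
f 36 33 37
f 36 37 35
f 37 33 38
f 37 38 35
f 38 33 39
f 38 39 35
f 39 33 40
f 39 40 35
f 40 33 41
f 40 41 35
f 41 33 42
f 41 42 35
f 42 33 43
f 42 43 35
f 43 33 44
f 43 44 35
f 44 33 45
f 44 45 35
f 45 33 46
f 45 46 35
f 46 33 47
f 46 47 35
f 47 33 48
f 47 48 35
f 48 33 49
f 48 49 35
f 49 33 34
f 49 34 35



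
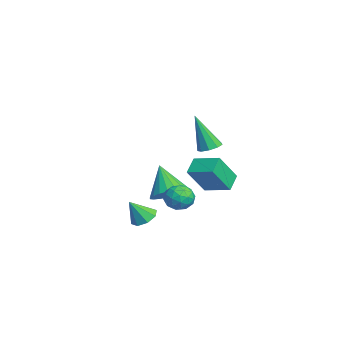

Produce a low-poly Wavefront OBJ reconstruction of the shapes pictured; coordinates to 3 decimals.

v -2.97 -0.902 -2.022
v -2.322 -0.277 -1.407
v -4.09 -1.318 -0.418
v -2.634 0.02 -1.548
v -3.004 0.158 -1.77
v -3.368 0.113 -2.036
v -3.663 -0.108 -2.3
v -3.839 -0.466 -2.515
v -3.864 -0.9 -2.646
v -3.735 -1.333 -2.668
v -3.473 -1.693 -2.578
v -3.125 -1.915 -2.393
v -2.75 -1.962 -2.143
v -2.412 -1.826 -1.873
v -2.172 -1.53 -1.628
v -2.069 -1.126 -1.451
v -2.122 -0.683 -1.373
v -0.056 -0.823 -1.152
v 0.635 -0.414 -1.368
v 0.585 -1.346 -0.092
v 1.276 -0.937 -0.308
v 0.616 -0.518 -0.028
v 0.22 -0.195 -0.683
v 1 -1.565 -0.777
v 0.604 -1.242 -1.432
v 1.287 -0.873 -1.136
v 1.05 -0.226 -0.673
v 0.17 -1.534 -0.787
v -0.067 -0.887 -0.324
v 0.233 -0.573 -1.353
v 0.987 -1.187 -0.107
v 0.599 -0.941 0.058
v 1.005 -0.701 -0.069
v -0.011 -0.444 -0.95
v 0.395 -0.204 -1.077
v 0.384 -0.265 -0.289
v 0.825 -1.556 -0.383
v 1.231 -1.316 -0.51
v 0.215 -1.059 -1.391
v 0.621 -0.819 -1.518
v 0.836 -1.495 -1.171
v 1.023 -0.602 -1.344
v 1.399 -0.91 -0.721
v 1.238 -1.279 -0.997
v 1.005 -1.089 -1.382
v 0.883 -0.222 -1.071
v 1.26 -0.529 -0.449
v 0.872 -0.283 -0.284
v 0.639 -0.093 -0.669
v 1.267 -0.492 -0.935
v -0.04 -1.231 -1.011
v 0.337 -1.538 -0.389
v 0.581 -1.667 -0.791
v 0.348 -1.477 -1.176
v -0.179 -0.85 -0.739
v 0.197 -1.158 -0.116
v 0.215 -0.671 -0.078
v -0.018 -0.481 -0.463
v -0.047 -1.268 -0.525
v 2.106 0.157 0.347
v 1.34 0.588 0.922
v 2.99 1.266 0.694
v 2.225 1.697 1.269
v 2.695 -0.777 1.831
v 1.93 -0.346 2.406
v 3.58 0.332 2.178
v 2.814 0.763 2.753
v 3.388 -2.901 -0.718
v 3.862 -2.402 -0.476
v 3.572 -3.619 0.398
v 3.338 -2.292 -0.319
v 2.842 -2.539 -0.396
v 2.667 -2.998 -0.662
v 2.914 -3.4 -0.961
v 3.439 -3.51 -1.118
v 3.934 -3.263 -1.041
v 4.11 -2.804 -0.775
v 1.321 0.524 2.888
v 1.955 0.393 2.943
v 0.999 -0.184 4.892
v 1.874 0.809 3.077
v 1.534 1.092 3.123
v 1.095 1.109 3.058
v 0.761 0.853 2.914
v 0.689 0.443 2.758
v 0.913 0.071 2.662
v 1.328 -0.089 2.672
v 1.739 0.038 2.783
f 2 1 4
f 2 4 3
f 4 1 5
f 4 5 3
f 5 1 6
f 5 6 3
f 6 1 7
f 6 7 3
f 7 1 8
f 7 8 3
f 8 1 9
f 8 9 3
f 9 1 10
f 9 10 3
f 10 1 11
f 10 11 3
f 11 1 12
f 11 12 3
f 12 1 13
f 12 13 3
f 13 1 14
f 13 14 3
f 14 1 15
f 14 15 3
f 15 1 16
f 15 16 3
f 16 1 17
f 16 17 3
f 17 1 2
f 17 2 3
f 18 55 34
f 55 29 58
f 34 58 23
f 55 58 34
f 18 34 30
f 34 23 35
f 30 35 19
f 34 35 30
f 18 30 39
f 30 19 40
f 39 40 25
f 30 40 39
f 18 39 51
f 39 25 54
f 51 54 28
f 39 54 51
f 18 51 55
f 51 28 59
f 55 59 29
f 51 59 55
f 19 35 46
f 35 23 49
f 46 49 27
f 35 49 46
f 23 58 36
f 58 29 57
f 36 57 22
f 58 57 36
f 29 59 56
f 59 28 52
f 56 52 20
f 59 52 56
f 28 54 53
f 54 25 41
f 53 41 24
f 54 41 53
f 25 40 45
f 40 19 42
f 45 42 26
f 40 42 45
f 21 47 33
f 47 27 48
f 33 48 22
f 47 48 33
f 21 33 31
f 33 22 32
f 31 32 20
f 33 32 31
f 21 31 38
f 31 20 37
f 38 37 24
f 31 37 38
f 21 38 43
f 38 24 44
f 43 44 26
f 38 44 43
f 21 43 47
f 43 26 50
f 47 50 27
f 43 50 47
f 22 48 36
f 48 27 49
f 36 49 23
f 48 49 36
f 20 32 56
f 32 22 57
f 56 57 29
f 32 57 56
f 24 37 53
f 37 20 52
f 53 52 28
f 37 52 53
f 26 44 45
f 44 24 41
f 45 41 25
f 44 41 45
f 27 50 46
f 50 26 42
f 46 42 19
f 50 42 46
f 61 63 60
f 64 61 60
f 60 63 62
f 62 64 60
f 61 67 63
f 65 61 64
f 65 67 61
f 63 67 62
f 66 64 62
f 62 67 66
f 66 65 64
f 67 65 66
f 69 68 71
f 69 71 70
f 71 68 72
f 71 72 70
f 72 68 73
f 72 73 70
f 73 68 74
f 73 74 70
f 74 68 75
f 74 75 70
f 75 68 76
f 75 76 70
f 76 68 77
f 76 77 70
f 77 68 69
f 77 69 70
f 79 78 81
f 79 81 80
f 81 78 82
f 81 82 80
f 82 78 83
f 82 83 80
f 83 78 84
f 83 84 80
f 84 78 85
f 84 85 80
f 85 78 86
f 85 86 80
f 86 78 87
f 86 87 80
f 87 78 88
f 87 88 80
f 88 78 79
f 88 79 80

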